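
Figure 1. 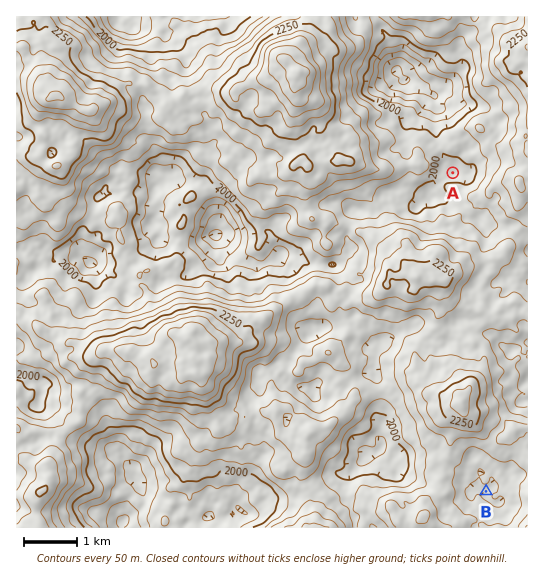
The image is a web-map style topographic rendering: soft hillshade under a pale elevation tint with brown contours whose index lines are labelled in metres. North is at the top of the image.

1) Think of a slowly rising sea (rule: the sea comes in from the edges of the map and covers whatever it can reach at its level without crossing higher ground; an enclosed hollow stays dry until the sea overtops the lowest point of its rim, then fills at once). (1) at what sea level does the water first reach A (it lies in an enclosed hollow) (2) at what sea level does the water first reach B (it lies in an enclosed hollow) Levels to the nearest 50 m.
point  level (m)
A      2050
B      2100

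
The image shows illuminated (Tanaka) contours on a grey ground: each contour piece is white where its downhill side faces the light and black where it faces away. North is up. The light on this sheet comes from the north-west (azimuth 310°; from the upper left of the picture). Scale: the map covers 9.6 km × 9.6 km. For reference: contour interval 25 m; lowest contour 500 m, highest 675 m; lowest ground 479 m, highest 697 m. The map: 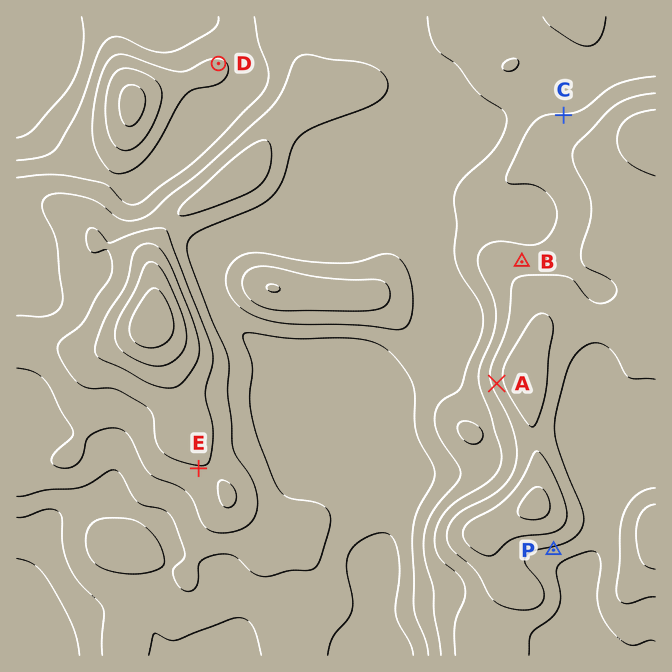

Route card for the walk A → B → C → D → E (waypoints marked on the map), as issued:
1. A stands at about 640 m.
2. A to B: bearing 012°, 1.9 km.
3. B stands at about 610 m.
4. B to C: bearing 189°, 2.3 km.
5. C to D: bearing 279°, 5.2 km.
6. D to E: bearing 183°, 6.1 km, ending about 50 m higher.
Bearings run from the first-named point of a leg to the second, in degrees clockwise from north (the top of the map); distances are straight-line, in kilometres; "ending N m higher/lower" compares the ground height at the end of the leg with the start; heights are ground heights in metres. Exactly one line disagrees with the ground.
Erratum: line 4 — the bearing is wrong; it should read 16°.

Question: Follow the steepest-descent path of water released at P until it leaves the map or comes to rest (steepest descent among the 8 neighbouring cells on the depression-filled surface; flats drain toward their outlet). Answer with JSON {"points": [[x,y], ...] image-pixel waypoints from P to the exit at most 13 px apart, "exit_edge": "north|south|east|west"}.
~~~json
{"points": [[554, 550], [562, 564], [575, 577], [579, 590], [579, 604], [579, 617], [579, 630], [579, 644], [579, 655]], "exit_edge": "south"}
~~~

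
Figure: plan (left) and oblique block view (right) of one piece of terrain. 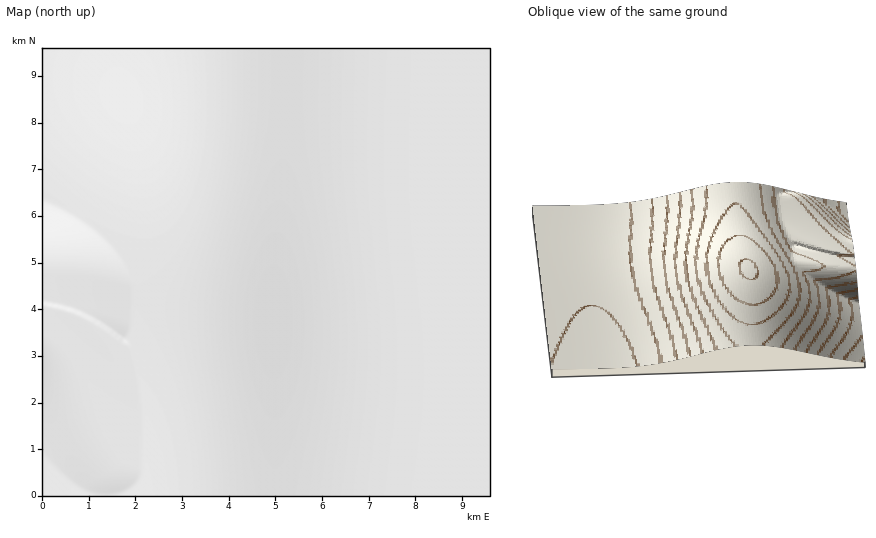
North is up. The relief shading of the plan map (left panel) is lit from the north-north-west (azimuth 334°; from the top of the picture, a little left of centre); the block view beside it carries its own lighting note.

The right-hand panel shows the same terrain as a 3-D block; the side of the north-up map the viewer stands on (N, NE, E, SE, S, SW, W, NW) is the N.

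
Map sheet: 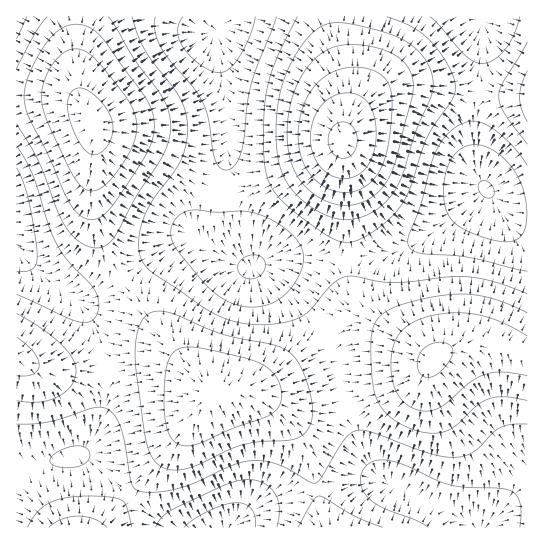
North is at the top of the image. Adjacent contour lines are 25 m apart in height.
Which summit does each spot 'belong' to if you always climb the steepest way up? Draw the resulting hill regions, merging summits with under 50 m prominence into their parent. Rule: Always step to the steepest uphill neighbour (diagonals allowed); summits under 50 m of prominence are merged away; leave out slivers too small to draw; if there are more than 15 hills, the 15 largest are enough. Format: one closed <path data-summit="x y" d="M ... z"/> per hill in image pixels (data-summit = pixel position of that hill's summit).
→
<path data-summit="214 393" d="M191 240l-10 1-14 7-50 35-31 14-11 0-13-6-24-19-22-22 0 228 21-13 17-5 27-4 16 9 49 46 25 17 59 0 27-20 32-12 73-15 25 3-15-17-15-28-12-38-9-47-8-17-15-20-20-22-28-23-34-11z"/><path data-summit="342 141" d="M527 16l-305 0-2 10-4 4 0 13 11 58 1 48-9 53 0 19 4 14 9 16 17 16 30-8 84-2 19-2 23-7 18-9 32-23 31-27 16 18 11 5 14 1z"/><path data-summit="91 123" d="M221 16l-205 1 0 232 22 23 28 21 9 4 11 0 8-2 23-12 50-35 19-8 9 1 36 20 14 6 3-1-16-15-5-8-8-22 0-19 9-53-1-48-11-58 0-13 5-8z"/><path data-summit="433 359" d="M486 189l-47 39-34 20-23 7-19 2-84 2-13 2-13 6 16 8 24 20 20 22 15 20 8 17 9 47 12 38 19 34 13 11 57 27 28 17 11 0 32-33 11-5 0-276-15-2-11-5z"/>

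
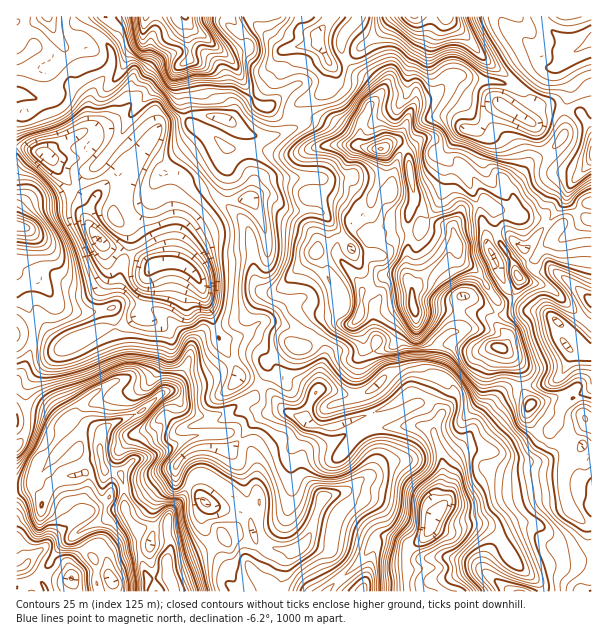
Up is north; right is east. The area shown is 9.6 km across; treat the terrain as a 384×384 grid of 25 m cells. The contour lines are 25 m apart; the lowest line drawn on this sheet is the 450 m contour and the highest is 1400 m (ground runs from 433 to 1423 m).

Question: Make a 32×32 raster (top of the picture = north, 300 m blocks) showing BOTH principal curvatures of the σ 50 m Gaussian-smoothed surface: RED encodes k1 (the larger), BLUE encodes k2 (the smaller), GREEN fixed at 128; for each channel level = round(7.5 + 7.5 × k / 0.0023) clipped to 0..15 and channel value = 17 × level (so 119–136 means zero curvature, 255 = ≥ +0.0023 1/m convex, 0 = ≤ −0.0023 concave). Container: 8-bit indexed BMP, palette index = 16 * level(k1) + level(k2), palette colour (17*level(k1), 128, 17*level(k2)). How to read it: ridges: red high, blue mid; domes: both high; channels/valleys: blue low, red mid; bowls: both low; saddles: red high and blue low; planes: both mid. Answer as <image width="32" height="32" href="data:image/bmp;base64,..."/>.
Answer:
<image width="32" height="32" href="data:image/bmp;base64,Qk02CAAAAAAAADYEAAAoAAAAIAAAACAAAAABAAgAAAAAAAAEAAATCwAAEwsAAAABAAAAAAAAAIAAABGAAAAigAAAM4AAAESAAABVgAAAZoAAAHeAAACIgAAAmYAAAKqAAAC7gAAAzIAAAN2AAADugAAA/4AAAACAEQARgBEAIoARADOAEQBEgBEAVYARAGaAEQB3gBEAiIARAJmAEQCqgBEAu4ARAMyAEQDdgBEA7oARAP+AEQAAgCIAEYAiACKAIgAzgCIARIAiAFWAIgBmgCIAd4AiAIiAIgCZgCIAqoAiALuAIgDMgCIA3YAiAO6AIgD/gCIAAIAzABGAMwAigDMAM4AzAESAMwBVgDMAZoAzAHeAMwCIgDMAmYAzAKqAMwC7gDMAzIAzAN2AMwDugDMA/4AzAACARAARgEQAIoBEADOARABEgEQAVYBEAGaARAB3gEQAiIBEAJmARACqgEQAu4BEAMyARADdgEQA7oBEAP+ARAAAgFUAEYBVACKAVQAzgFUARIBVAFWAVQBmgFUAd4BVAIiAVQCZgFUAqoBVALuAVQDMgFUA3YBVAO6AVQD/gFUAAIBmABGAZgAigGYAM4BmAESAZgBVgGYAZoBmAHeAZgCIgGYAmYBmAKqAZgC7gGYAzIBmAN2AZgDugGYA/4BmAACAdwARgHcAIoB3ADOAdwBEgHcAVYB3AGaAdwB3gHcAiIB3AJmAdwCqgHcAu4B3AMyAdwDdgHcA7oB3AP+AdwAAgIgAEYCIACKAiAAzgIgARICIAFWAiABmgIgAd4CIAIiAiACZgIgAqoCIALuAiADMgIgA3YCIAO6AiAD/gIgAAICZABGAmQAigJkAM4CZAESAmQBVgJkAZoCZAHeAmQCIgJkAmYCZAKqAmQC7gJkAzICZAN2AmQDugJkA/4CZAACAqgARgKoAIoCqADOAqgBEgKoAVYCqAGaAqgB3gKoAiICqAJmAqgCqgKoAu4CqAMyAqgDdgKoA7oCqAP+AqgAAgLsAEYC7ACKAuwAzgLsARIC7AFWAuwBmgLsAd4C7AIiAuwCZgLsAqoC7ALuAuwDMgLsA3YC7AO6AuwD/gLsAAIDMABGAzAAigMwAM4DMAESAzABVgMwAZoDMAHeAzACIgMwAmYDMAKqAzAC7gMwAzIDMAN2AzADugMwA/4DMAACA3QARgN0AIoDdADOA3QBEgN0AVYDdAGaA3QB3gN0AiIDdAJmA3QCqgN0Au4DdAMyA3QDdgN0A7oDdAP+A3QAAgO4AEYDuACKA7gAzgO4ARIDuAFWA7gBmgO4Ad4DuAIiA7gCZgO4AqoDuALuA7gDMgO4A3YDuAO6A7gD/gO4AAID/ABGA/wAigP8AM4D/AESA/wBVgP8AZoD/AHeA/wCIgP8AmYD/AKqA/wC7gP8AzID/AN2A/wDugP8A/4D/AMXGdGH3UJT097eFc5eEpaWGkJT5hoCotrSn9taRk6emcdaTgvWB1cP4loOFhIWnt4ankOSVcLWUteq2YXO3dpakcPXTgWL2cfaVk7eltsfnx7eng9dgsceVt7WDp6iGlpP1wvbUlPfC94OSyKa0dHT3haZltaWQgpSTlIamg5XHg/mFdJPm5pH5knKElteEc+aEpqe4uHFxlaWXl5am2abG1qWFxbDFhZDxc7e12YVz1/jWl6ilYnNypqeHh4bXhueXl6bW9bSSYNbox4PHhZXDc7XYp7WoopPZlpaYhseGtNemhPaA+PfCkKOChbaGlqZjYsi4yNqglbZ0dJSEt6aA5qeU55JwpJPV1MWkqJe2t7ajoqaWpYGmhYV1xramg5C1yKbH9vSQo5KjpaaFpYGQkYGjtJOEgeiDh6X3hJTZk7an5pNzovay14Kj1qeBxrD41taRo7aDgtSVpfrVksaUpJeW9/e1kPnGloNxxKa3YXG0otWDhKZw55WSwXDD18eCY3V1t/nWkvWEpoK4laWElcnIcYJyYaXIt8fnt5GmtoVjc4SUlIRh+JRzlqem2seCk9X11cXk5On5+JaGc4OWtYWDc5SVdIPU5ZSVhKaUg7X3k4Oj+YBycrP4lXSCtaaWucfW6IO114KzxqaElKemxcL0pNb6tLS21KOCYNTlh5enlXPHxZWVllC2lsjIhmXHgeZy1+WCUGH20IXk94CXl6a2hKSTY5eEYMaWtbTHhqTVpNT5xsbF87H09LJwpoSV15aDpbVicnOEt5a0Y8bItbOzYdZ1x9jGcPWxsseXp/fYhmCjt5eGhZaGt7R0l8i1kceWxHSG+JTQsJHHprf4x3SBotmWl4aGh3bXkaant4DohpbXgsb4gbW1yLLYg6W2lJSkt5WplpaGtpOClaWUpLe2k9bXYtbC2LantqH2uMmhpXSmhLiHhoW3loSVt5Z0paaDw+WEpaOTx4V1gKXFg4K32JWDqJWEl7mWdYWlg2OSgrLytHWmtta2tnWFoIBQlJalxoWDtpeXqLe2tej45fj2+vCjk8a2goW41aemtZWScnW2lnOEyMemg4OCgZSUtaLG5cPnYHCWt3OD6bXJ19mEhITHc5HTgXGDyMeVpaak9oLjkoKUtpWCg5XFg4WGp7XGpYSh1JWmlKPVx5WDY3L415HmpoemUpWUhKWGl5iGl5T3gIP3laSk93N1uLeklaT4o8a1uOf0sqa5p3WGh6eHmKHBkuT41MTlpISWp4DDhbelhKbakYC3p5e4p4Z1t5eUguXktsT15bTGg5NytraCpaeEg7SAt7eXh5e2pbalhKOzxeSm6MRgtJOmhJWS58ajhZOEgKbIp5XHlpY="/>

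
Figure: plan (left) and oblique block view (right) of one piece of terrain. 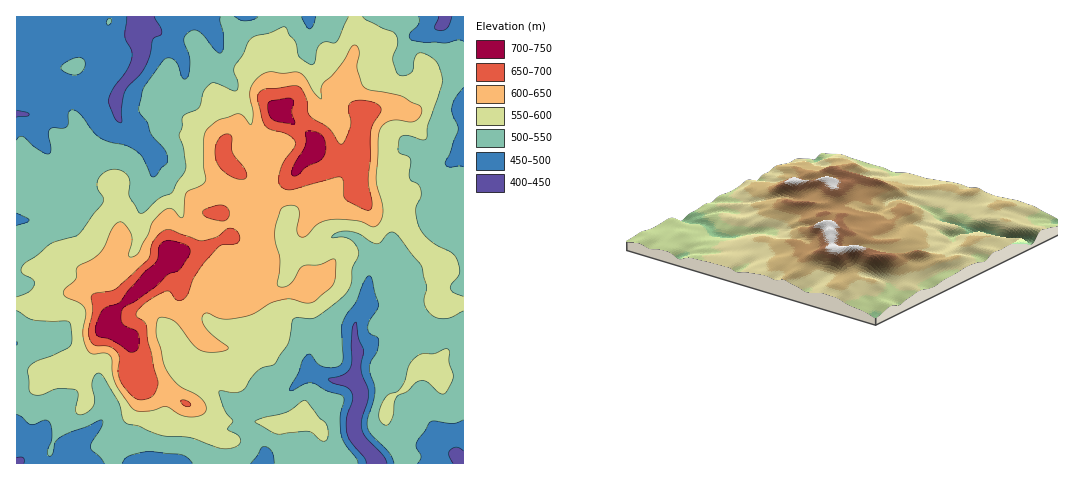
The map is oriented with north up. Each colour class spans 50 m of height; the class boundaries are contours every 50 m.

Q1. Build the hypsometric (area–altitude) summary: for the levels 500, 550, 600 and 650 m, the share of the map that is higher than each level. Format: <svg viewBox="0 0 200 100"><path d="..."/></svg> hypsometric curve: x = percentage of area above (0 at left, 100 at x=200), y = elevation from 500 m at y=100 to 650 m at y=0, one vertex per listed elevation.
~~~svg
<svg viewBox="0 0 200 100"><path d="M167 100l-66-33-50-34-33-33"/></svg>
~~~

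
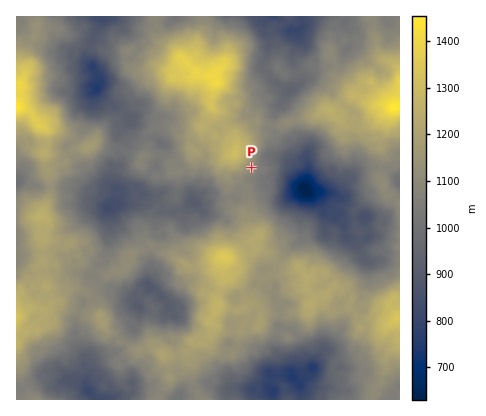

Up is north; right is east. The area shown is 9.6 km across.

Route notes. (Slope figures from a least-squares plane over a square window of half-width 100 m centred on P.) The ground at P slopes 16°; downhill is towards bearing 107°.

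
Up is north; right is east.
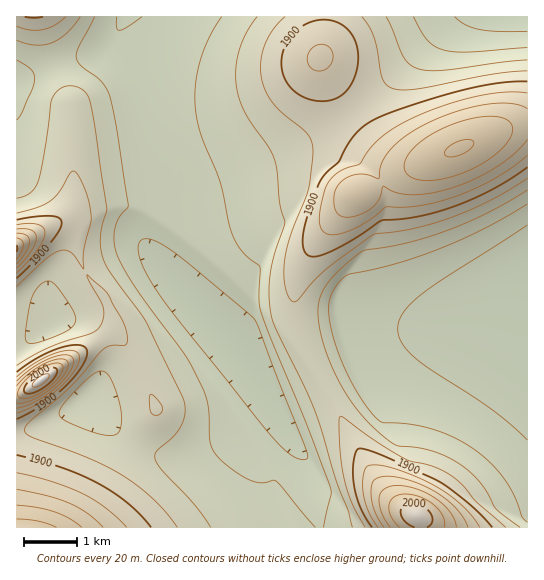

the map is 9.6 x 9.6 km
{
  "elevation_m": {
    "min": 1805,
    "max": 2030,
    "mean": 1865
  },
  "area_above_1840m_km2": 60.6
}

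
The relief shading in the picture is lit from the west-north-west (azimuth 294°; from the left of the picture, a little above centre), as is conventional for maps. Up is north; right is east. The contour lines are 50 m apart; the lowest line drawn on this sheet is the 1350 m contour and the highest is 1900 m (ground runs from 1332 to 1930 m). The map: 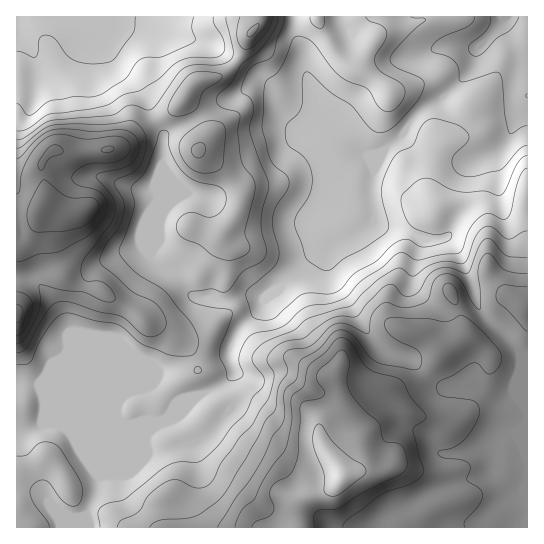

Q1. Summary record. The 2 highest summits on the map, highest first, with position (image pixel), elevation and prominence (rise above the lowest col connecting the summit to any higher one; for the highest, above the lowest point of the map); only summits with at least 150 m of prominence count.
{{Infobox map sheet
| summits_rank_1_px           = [341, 475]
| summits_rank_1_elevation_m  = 1930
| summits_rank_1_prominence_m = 598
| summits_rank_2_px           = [45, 205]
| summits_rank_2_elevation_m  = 1837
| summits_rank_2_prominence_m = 267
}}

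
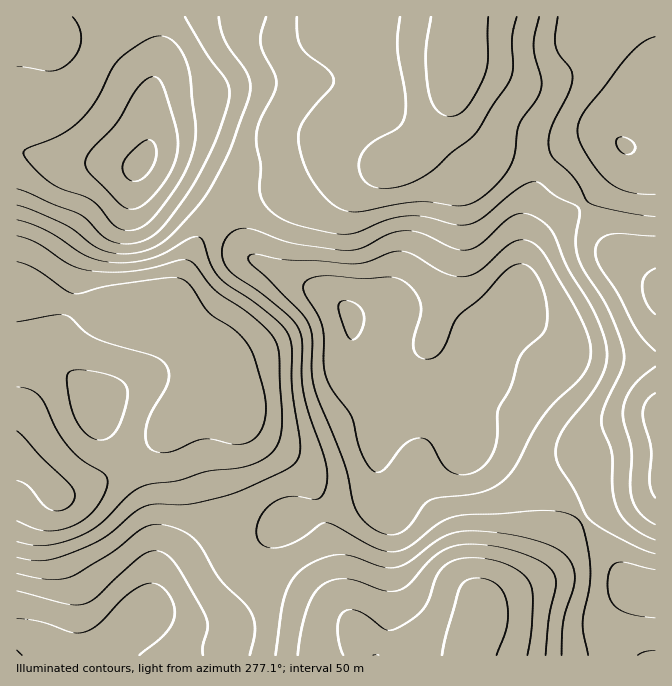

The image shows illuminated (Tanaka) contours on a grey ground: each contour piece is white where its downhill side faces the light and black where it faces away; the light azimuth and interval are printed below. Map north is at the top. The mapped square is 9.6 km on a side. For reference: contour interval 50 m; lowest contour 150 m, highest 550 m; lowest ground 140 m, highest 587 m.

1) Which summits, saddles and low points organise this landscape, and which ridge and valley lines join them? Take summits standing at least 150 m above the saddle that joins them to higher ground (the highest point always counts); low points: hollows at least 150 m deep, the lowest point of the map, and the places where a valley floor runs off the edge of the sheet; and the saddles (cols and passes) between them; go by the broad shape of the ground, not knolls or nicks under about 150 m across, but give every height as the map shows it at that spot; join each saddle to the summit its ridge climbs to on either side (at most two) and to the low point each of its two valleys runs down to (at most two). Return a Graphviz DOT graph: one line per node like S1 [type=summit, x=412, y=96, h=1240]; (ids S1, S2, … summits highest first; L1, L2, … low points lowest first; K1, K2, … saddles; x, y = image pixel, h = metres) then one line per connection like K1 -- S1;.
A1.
graph terrain {
  S1 [type=summit, x=457, y=58, h=587];
  S2 [type=summit, x=475, y=624, h=576];
  S3 [type=summit, x=55, y=493, h=562];
  L1 [type=low, x=140, y=163, h=140];
  L2 [type=low, x=350, y=315, h=194];
  K1 [type=saddle, x=584, y=203, h=401];
  K2 [type=saddle, x=219, y=213, h=380];
  K3 [type=saddle, x=235, y=557, h=362];
  K4 [type=saddle, x=582, y=518, h=349];
  K1 -- S1;
  K1 -- L1;
  K1 -- L2;
  K2 -- S1;
  K2 -- S3;
  K2 -- L1;
  K2 -- L2;
  K3 -- S2;
  K3 -- S3;
  K3 -- L2;
  K4 -- S1;
  K4 -- S2;
  K4 -- L2;
}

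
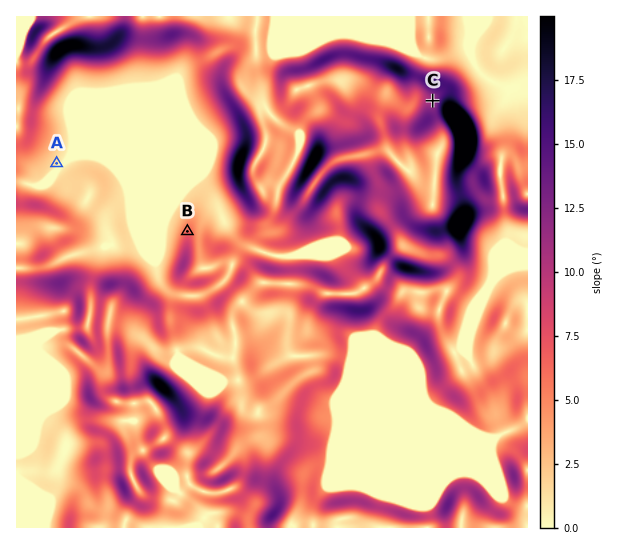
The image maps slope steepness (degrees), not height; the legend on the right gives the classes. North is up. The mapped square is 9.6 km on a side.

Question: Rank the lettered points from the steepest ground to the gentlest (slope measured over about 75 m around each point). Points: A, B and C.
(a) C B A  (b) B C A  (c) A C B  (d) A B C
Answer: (a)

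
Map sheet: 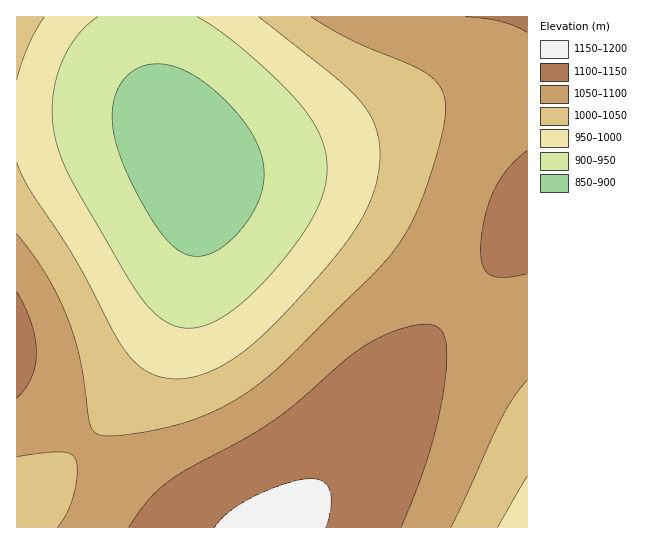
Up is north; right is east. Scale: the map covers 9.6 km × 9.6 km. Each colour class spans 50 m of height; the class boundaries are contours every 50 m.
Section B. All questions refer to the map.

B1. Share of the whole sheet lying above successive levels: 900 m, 92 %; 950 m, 77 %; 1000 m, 63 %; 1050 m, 45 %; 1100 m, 16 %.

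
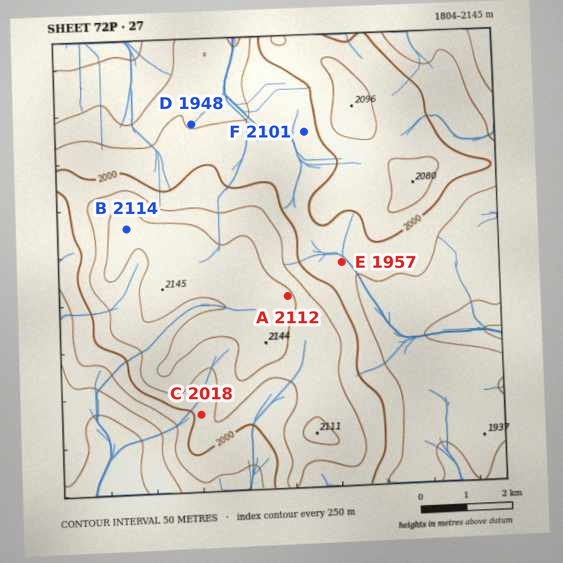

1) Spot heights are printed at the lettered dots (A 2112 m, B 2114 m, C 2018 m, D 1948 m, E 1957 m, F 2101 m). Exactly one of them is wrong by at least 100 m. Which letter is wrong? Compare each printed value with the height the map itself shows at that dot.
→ F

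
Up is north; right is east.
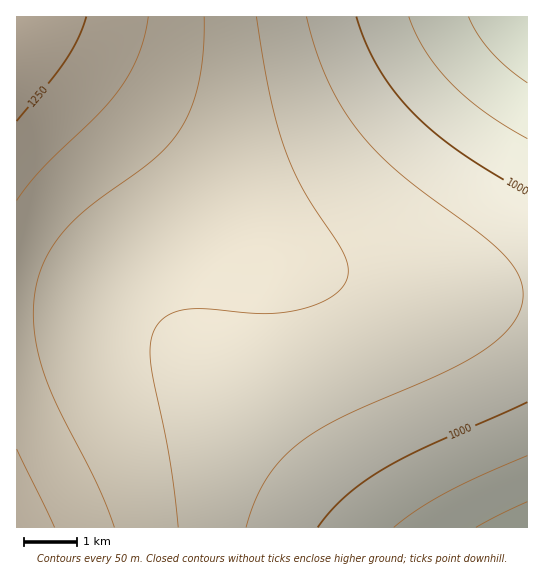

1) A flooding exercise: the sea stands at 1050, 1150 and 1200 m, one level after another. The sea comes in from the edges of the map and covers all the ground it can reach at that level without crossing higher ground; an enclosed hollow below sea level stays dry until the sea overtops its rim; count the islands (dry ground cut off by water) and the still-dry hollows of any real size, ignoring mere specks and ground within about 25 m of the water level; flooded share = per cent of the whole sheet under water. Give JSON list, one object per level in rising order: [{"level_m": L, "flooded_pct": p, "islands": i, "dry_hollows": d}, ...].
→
[{"level_m": 1050, "flooded_pct": 28, "islands": 0, "dry_hollows": 0}, {"level_m": 1150, "flooded_pct": 83, "islands": 0, "dry_hollows": 0}, {"level_m": 1200, "flooded_pct": 94, "islands": 0, "dry_hollows": 0}]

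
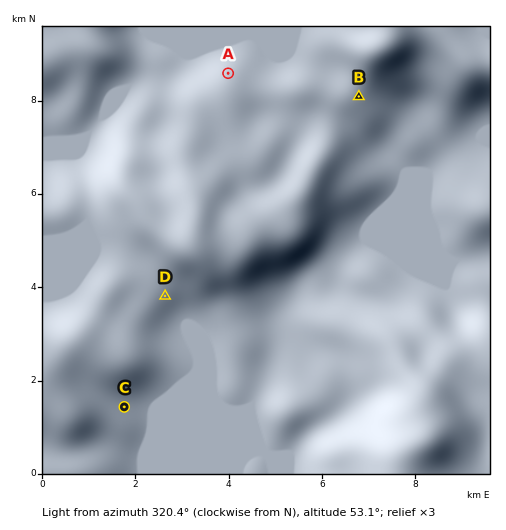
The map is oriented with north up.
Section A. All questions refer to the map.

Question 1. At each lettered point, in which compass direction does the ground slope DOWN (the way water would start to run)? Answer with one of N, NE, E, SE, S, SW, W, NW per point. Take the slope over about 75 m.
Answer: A N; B S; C E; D SE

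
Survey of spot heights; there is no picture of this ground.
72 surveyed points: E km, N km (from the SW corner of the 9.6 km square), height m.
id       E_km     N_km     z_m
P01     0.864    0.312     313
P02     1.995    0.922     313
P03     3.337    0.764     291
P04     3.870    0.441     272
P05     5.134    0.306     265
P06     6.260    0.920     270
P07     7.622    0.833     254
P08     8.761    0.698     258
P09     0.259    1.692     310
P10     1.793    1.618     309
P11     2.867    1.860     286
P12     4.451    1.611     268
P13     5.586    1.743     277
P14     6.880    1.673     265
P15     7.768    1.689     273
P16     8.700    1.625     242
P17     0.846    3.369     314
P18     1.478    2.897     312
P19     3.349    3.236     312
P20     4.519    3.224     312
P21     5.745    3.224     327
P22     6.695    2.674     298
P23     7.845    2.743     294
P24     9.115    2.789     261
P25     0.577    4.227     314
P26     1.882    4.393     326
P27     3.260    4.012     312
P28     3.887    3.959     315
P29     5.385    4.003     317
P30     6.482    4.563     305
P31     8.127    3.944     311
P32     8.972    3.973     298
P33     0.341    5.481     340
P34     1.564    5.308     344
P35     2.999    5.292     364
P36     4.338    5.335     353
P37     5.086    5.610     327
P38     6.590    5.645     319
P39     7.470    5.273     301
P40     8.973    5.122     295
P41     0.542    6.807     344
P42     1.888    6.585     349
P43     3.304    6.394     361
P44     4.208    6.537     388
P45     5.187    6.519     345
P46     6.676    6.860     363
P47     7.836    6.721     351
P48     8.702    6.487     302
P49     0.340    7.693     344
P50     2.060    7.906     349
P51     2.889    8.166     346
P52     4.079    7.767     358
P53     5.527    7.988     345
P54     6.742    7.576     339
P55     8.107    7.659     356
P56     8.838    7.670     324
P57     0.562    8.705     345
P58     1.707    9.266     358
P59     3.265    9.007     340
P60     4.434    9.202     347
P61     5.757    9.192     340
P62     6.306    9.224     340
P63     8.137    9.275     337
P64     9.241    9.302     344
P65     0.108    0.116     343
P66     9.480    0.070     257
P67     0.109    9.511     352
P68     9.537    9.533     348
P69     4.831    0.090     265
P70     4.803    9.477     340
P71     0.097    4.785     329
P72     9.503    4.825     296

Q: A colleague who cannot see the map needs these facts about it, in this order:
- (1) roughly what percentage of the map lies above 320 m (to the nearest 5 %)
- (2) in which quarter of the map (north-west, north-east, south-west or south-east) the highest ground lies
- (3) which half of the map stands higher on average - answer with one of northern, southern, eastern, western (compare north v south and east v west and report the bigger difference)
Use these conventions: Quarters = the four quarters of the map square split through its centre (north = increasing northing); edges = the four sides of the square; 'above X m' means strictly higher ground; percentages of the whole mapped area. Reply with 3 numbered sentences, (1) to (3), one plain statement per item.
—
(1) About 50 % of the map lies above 320 m.
(2) The highest point lies in the north-west quarter of the map.
(3) The northern half stands higher on average than the southern half.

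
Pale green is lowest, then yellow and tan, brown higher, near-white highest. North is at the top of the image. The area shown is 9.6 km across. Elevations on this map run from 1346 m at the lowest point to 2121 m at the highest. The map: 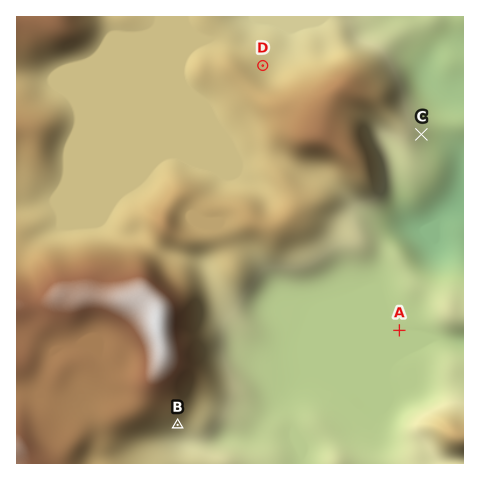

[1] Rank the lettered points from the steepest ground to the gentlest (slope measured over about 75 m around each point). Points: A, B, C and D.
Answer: B C D A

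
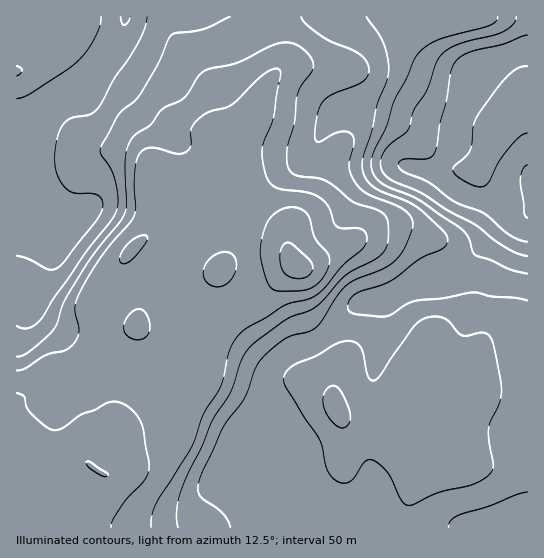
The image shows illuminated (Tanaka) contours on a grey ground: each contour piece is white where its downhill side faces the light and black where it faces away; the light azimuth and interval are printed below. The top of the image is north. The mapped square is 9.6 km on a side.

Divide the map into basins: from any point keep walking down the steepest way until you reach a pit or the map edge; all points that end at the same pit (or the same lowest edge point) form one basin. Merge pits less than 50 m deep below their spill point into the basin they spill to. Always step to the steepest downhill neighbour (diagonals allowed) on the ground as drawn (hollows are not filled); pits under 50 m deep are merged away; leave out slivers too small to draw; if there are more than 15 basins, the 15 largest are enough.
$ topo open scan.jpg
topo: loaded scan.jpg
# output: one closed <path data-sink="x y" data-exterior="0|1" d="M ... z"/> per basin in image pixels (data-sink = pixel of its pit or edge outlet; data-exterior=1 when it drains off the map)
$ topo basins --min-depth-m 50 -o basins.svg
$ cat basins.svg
<path data-sink="527 181" data-exterior="1" d="M527 16l-246 1 3 44-21 32-8 22-8 14-8 38-6 15 0 13-2 7-10 9-11 4-39 0-5-4-1 8-4 7-22 15-11 12-5 9 1 17 13 26 0 21-22 9-15 12-12 16-7 14-2 12-5-2-33-2-25 18 1 125 387-1 0-12 5-18 23-38 11-11 13 1-12-11 0-8 27-23 12-16 45 0z"/><path data-sink="125 17" data-exterior="1" d="M281 16l-265 1 1 386 24-18 33 2 5 2 2-12 7-14 12-16 15-12 22-9 0-21-13-26-1-17 5-9 11-12 22-15 4-7 1-8 5 4 39 0 11-4 10-9 2-7 0-13 6-15 8-38 8-14 8-22 21-32z"/><path data-sink="501 526" data-exterior="0" d="M511 391l-28 0-6 10-33 29-1 4 4 8 12 8-16-2-8 7-26 42-5 18 1 13 123-1 0-134z"/>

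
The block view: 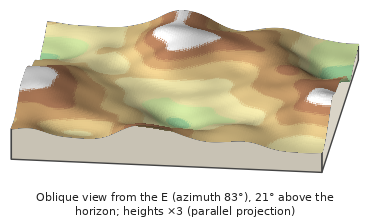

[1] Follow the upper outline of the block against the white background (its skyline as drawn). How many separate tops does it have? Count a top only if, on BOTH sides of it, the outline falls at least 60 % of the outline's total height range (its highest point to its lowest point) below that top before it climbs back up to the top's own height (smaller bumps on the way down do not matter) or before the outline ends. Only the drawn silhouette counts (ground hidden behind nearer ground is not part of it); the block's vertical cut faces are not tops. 0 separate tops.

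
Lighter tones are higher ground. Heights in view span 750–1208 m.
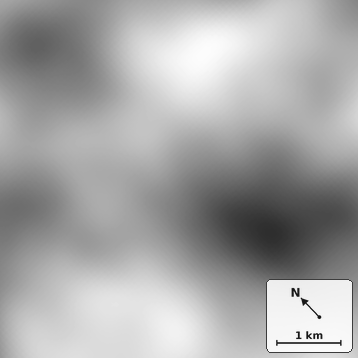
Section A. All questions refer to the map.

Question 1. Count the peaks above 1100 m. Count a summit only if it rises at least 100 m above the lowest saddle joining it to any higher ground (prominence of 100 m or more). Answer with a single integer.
2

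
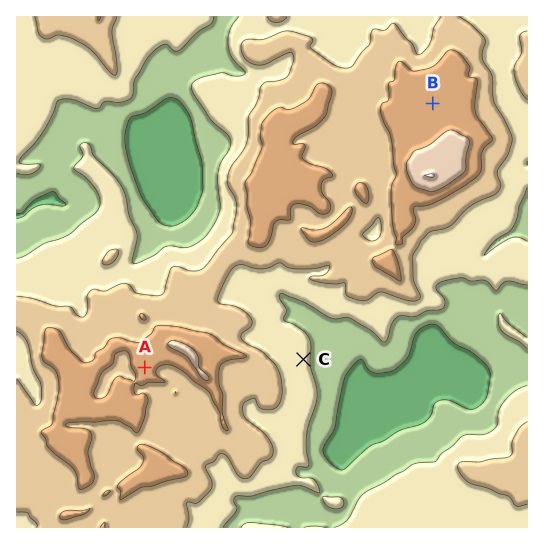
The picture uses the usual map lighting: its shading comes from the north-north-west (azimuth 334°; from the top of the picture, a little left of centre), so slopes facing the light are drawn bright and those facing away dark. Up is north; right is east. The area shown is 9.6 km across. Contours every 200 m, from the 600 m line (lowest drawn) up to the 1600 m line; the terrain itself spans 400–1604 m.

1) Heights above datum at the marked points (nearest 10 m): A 1310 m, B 1290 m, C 850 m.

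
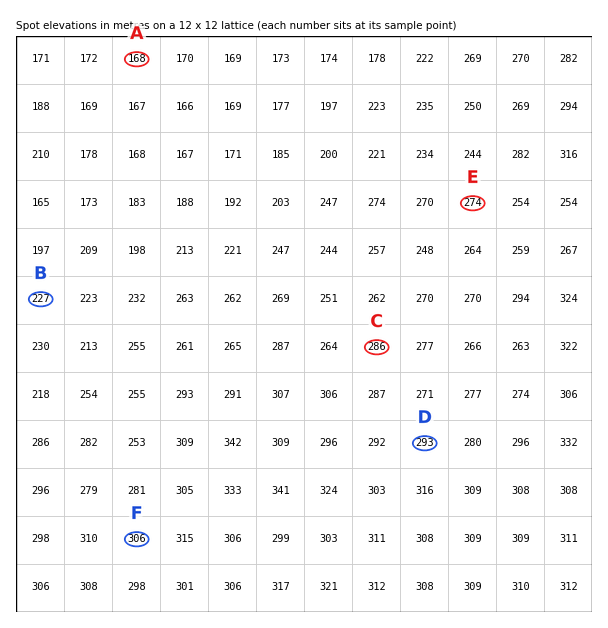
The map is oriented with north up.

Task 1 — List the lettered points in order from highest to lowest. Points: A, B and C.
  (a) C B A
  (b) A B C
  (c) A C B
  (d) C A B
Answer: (a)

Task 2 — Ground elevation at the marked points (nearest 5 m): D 295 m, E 275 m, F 305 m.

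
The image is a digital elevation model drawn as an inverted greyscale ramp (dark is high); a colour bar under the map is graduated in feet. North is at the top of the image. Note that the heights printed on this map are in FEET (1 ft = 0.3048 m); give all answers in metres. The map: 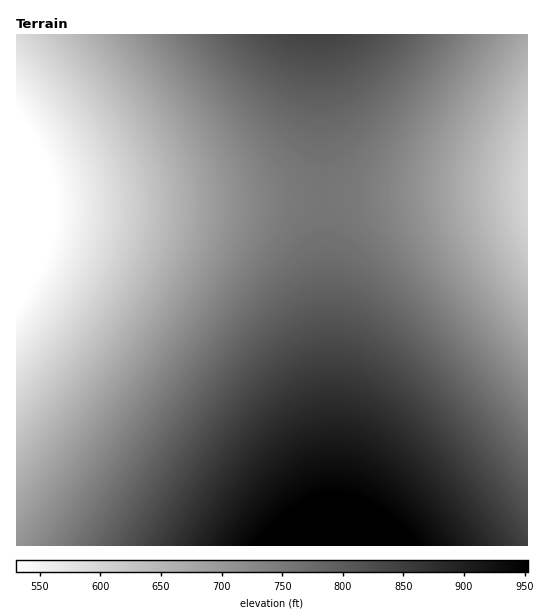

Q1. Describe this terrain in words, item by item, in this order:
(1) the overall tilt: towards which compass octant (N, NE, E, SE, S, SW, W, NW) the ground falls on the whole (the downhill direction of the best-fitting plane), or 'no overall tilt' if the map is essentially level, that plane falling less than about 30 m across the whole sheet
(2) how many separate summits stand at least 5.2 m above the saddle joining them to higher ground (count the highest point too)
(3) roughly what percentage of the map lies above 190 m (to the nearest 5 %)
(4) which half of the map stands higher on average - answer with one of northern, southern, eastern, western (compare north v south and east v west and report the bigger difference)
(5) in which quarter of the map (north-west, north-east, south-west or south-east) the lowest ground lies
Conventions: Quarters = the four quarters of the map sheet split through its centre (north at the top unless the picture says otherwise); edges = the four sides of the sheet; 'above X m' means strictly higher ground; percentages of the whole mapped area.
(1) The general tilt is down to the north-west (the land rises towards the south-east).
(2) Counting only tops that stand 5.2 m proud, the map has 2 summits.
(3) Roughly 85 % of the ground is higher than 190 m.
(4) Taken as a whole, the southern half is higher than the northern.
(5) The lowest ground is in the north-west quarter.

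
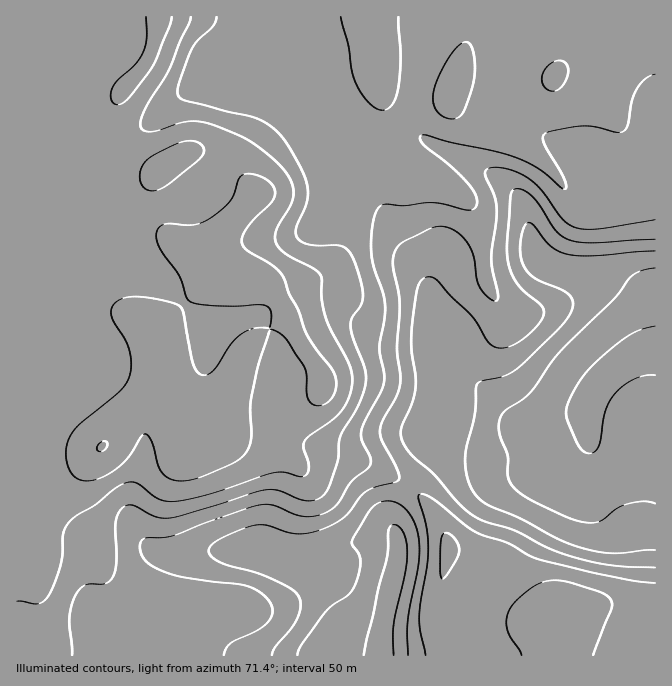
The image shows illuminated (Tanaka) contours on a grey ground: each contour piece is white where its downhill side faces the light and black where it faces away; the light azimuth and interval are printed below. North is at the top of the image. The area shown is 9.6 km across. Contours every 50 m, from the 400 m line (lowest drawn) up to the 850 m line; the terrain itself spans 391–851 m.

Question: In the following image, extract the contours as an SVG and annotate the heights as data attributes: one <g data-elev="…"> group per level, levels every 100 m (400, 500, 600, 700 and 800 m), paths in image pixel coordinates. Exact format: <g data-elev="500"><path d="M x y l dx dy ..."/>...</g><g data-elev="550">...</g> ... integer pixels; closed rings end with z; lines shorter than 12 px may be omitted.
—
<g data-elev="400"><path d="M655 375l-10 0-10 4-10 5-8 7-7 9-4 10-5 30-4 8-3 4-4 1-8-3-7-11-7-17-2-9 2-11 9-16 15-20 28-24 17-11 18-5"/></g><g data-elev="500"><path d="M364 655l14-67 9-31 1-27 2-4 4-1 4 1 6 7 2 9 1 12-2 19-11 51 0 31"/><path d="M655 550l-35 3-15 0-26-6-22-9-35-19-30-12-11-7-6-7-6-10-3-11-1-12 2-13 8-32 1-27 1-5 5-2 23-5 13-8 43-41 7-10 4-9 0-8-4-7-33-15-7-5-4-6-3-10-1-10 2-13 3-9 3-3 4 2 18 22 9 5 10 4 25 1 61-5"/></g><g data-elev="600"><path d="M272 655l3-8 15-17 7-12 4-11-3-11-7-8-23-11-49-15-9-7-1-7 4-4 8-6 21-9 13-4 12 0 20 7 10 2 11-1 14-4 13-6 10-6 15-20 7-6 32-11 0-3-2-7-15-28-2-10 3-12 14-25 3-13-3-34 3-46-7-39 1-10 4-7 7-5 29-14 10 0 10 3 10 8 7 10 3 12 3 20 3 8 10 11 7 2 1-8-7-35 5-38 1-13-3-12-9-22 2-4 5-1 10 0 10 2 18 10 13 12 19 26 7 6 6 3 10 2 14 0 56-9"/><path d="M655 583l-21-2-35-7-64-16-27-15-33-11-41-33-9-4-5-1-2 1 0 3 8 26 2 20-1 20-8 53 1 14 6 24"/></g><g data-elev="700"><path d="M72 655l-3-35 4-18 4-9 7-7 6-2 15 0 5-3 3-4 3-17 0-38 2-8 4-6 5-3 5 0 22 11 13 2 15-3 83-25 13 0 27 11 7 0 6-2 7-6 4-6 9-27 2-23 18-30 7-20 1-10-1-9-12-30-2-11 1-9 8-11 3-9-1-11-4-17-7-15-7-8-7-2-29-1-6-2-5-5-1-9 10-25 2-15-5-16-15-27-12-15-16-10-10-4-65-15-4-3-3-3 1-12 12-33 7-10 14-13 5-10"/><path d="M448 118l8 0 6-4 11-29 2-13-1-15-2-10-5-5-7 2-10 12-10 17-6 17-1 10 2 8 5 7z"/><path d="M548 90l6 1 3-1 8-8 3-12-1-5-3-4-5-1-5 2-5 3-5 7-2 10 2 5z"/><path d="M341 17l7 29 4 26 4 11 12 19 7 6 7 2 5-1 5-4 3-7 3-10 3-30-3-41"/></g><g data-elev="800"><path d="M81 480l7 1 9-2 18-9 12-12 13-20 5-4 4 2 3 6 8 28 6 7 8 3 10 1 13-3 32-13 11-7 7-7 4-9 0-44 7-34 12-35 8 3 7 6 19 29 3 8 0 20 3 7 5 3 7 0 6-3 5-5 3-12-2-12-27-38-9-24-9-18-6-16-9-10-25-16-7-8 0-6 5-9 8-10 15-14 4-7 1-5-1-5-9-8-13-5-10 1-3 4-8 21-17 16-10 6-9 3-31-1-6 4-2 9 5 13 19 27 9 23 6 4 17 2 53-1 5 3 1 4-1 15-2 1-16 1-12 6-10 10-16 25-5 4-5 1-5-2-5-8-10-52-4-7-13-5-27-4-13 0-11 5-4 6-1 7 17 32 3 13 0 12-3 8-6 8-42 36-11 14-3 14 2 13 5 10z"/><path d="M148 190l7 1 9-4 32-25 7-9 1-5-2-3-8-4-12 1-19 8-14 9-7 8-2 10 2 8z"/><path d="M146 17l1 20-2 11-9 15-18 16-5 8-2 10 1 5 3 2 5 0 7-4 23-30 7-12 13-33 2-8"/></g>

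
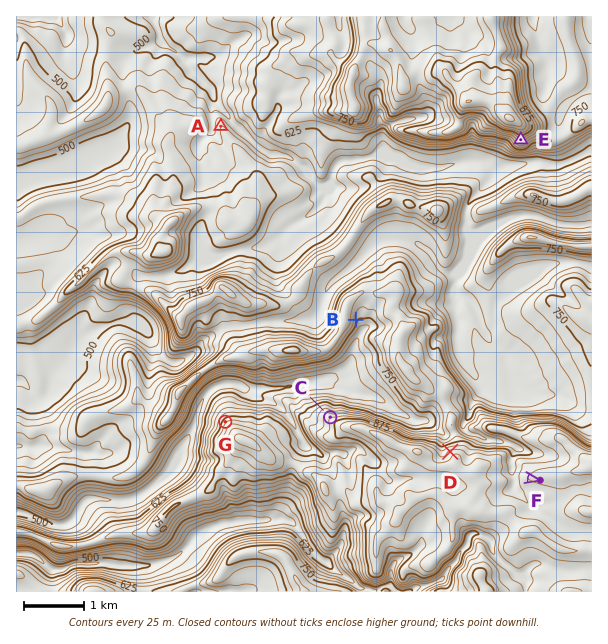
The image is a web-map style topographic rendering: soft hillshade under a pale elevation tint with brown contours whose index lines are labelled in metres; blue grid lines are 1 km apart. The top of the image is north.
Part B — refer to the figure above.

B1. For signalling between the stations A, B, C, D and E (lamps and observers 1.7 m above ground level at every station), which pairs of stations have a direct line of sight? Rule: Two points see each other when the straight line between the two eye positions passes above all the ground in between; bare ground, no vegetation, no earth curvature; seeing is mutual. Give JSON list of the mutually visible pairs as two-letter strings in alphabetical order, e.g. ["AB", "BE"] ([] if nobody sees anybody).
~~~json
["BC", "BD", "CE", "DE"]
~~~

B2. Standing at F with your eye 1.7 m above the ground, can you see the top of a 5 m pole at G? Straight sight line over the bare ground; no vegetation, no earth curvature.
no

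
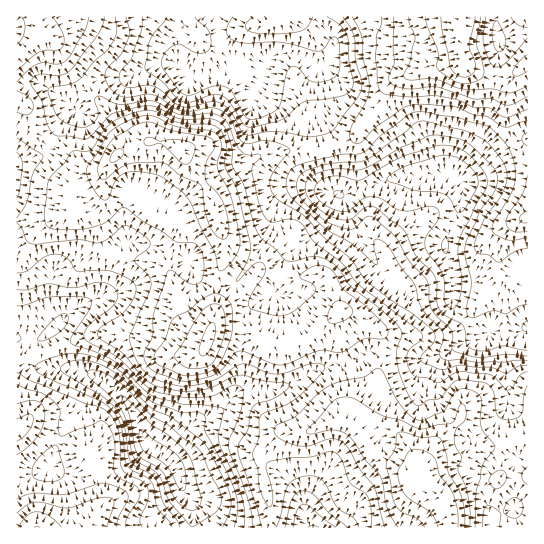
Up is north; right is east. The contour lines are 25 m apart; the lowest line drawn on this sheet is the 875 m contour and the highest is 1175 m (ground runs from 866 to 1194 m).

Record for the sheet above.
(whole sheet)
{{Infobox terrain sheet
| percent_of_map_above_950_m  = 86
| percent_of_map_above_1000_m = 70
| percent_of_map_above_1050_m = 51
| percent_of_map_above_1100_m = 25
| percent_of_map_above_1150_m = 5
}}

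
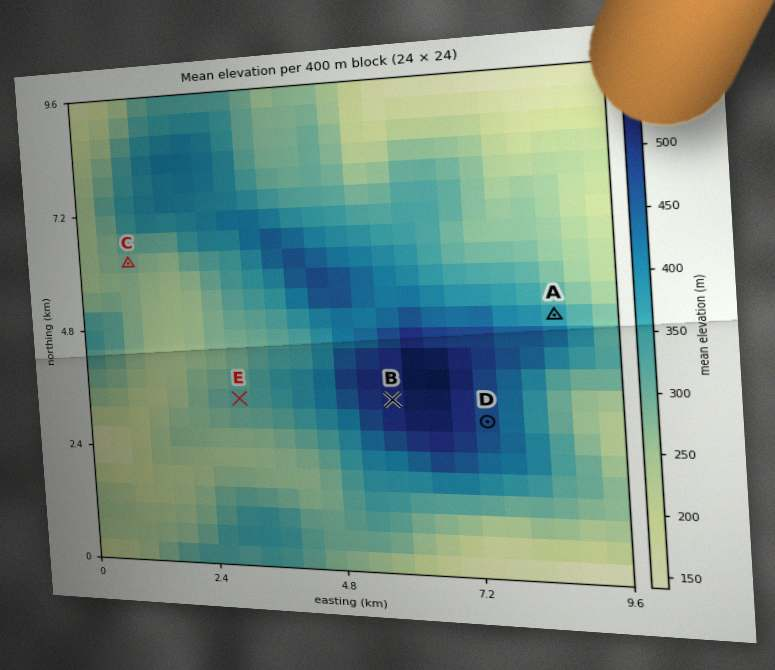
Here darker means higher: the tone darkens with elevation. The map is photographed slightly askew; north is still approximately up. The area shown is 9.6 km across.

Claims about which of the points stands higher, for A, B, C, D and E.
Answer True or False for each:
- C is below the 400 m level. True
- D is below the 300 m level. False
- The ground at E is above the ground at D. False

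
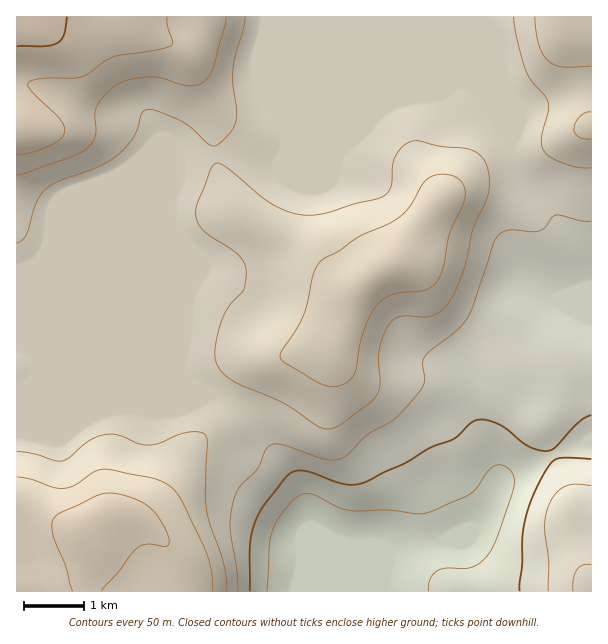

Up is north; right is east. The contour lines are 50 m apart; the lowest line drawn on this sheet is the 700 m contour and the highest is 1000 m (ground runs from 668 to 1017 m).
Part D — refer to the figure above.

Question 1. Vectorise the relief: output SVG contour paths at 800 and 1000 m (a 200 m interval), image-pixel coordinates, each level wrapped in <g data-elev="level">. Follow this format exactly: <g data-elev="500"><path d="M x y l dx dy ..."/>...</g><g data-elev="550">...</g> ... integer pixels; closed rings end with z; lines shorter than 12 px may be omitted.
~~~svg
<g data-elev="800"><path d="M238 591l-1-21-7-40 2-24 6-17 19-19 11-23 5-3 8 0 48 16 9-1 7-3 22-21 29-18 25-27 4-10-2-15 1-6 6-8 28-22 10-12 5-12 20-60 5-10 6-4 6-1 23 2 7-1 6-4 6-10 5-2 24 6 10 0"/><path d="M591 486l-16-2-10 2-8 6-8 12-3 11-1 12 4 34-1 30"/></g><g data-elev="1000"><path d="M17 46l28 0 12-3 7-8 3-18"/></g>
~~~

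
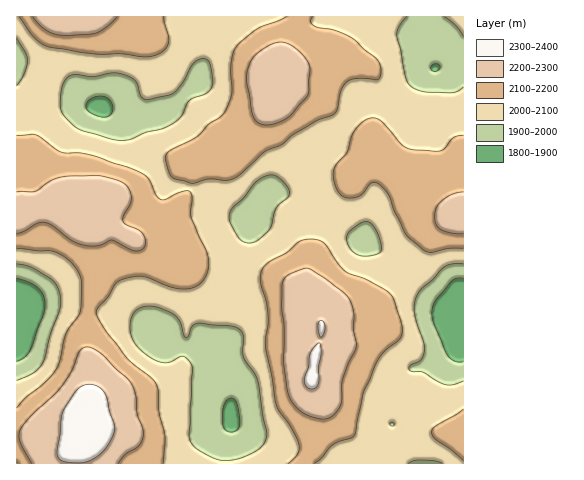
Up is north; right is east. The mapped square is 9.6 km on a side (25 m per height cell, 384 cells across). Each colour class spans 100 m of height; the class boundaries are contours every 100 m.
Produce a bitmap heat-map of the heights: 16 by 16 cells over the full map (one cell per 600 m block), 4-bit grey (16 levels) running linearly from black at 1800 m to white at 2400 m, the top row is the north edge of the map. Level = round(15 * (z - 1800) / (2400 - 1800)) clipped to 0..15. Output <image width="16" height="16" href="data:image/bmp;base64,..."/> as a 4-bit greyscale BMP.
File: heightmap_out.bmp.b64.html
<image width="16" height="16" href="data:image/bmp;base64,Qk32AAAAAAAAAHYAAAAoAAAAEAAAABAAAAABAAQAAAAAAIAAAAATCwAAEwsAABAAAAAAAAAAAAAAABEREQAiIiIAMzMzAERERABVVVUAZmZmAHd3dwCIiIgAmZmZAKqqqgC7u7sAzMzMAN3d3QDu7u4A////ALzbl1RXh3ZnrOynQ0eZdXh63JZTScp2Zki6dVRqy4ZTJpdEVWrMmFIVh1VmasuYQTWIeIZ6uYdTeJmZhmeXVnequqh1VnZXmqu7mHZFZ3iamZl4iHZ4iIiHZWeJmHeId2UzRWiqh3d3ZURVV7yodkRWd3dXq6mGM4qql2Z4iHVF"/>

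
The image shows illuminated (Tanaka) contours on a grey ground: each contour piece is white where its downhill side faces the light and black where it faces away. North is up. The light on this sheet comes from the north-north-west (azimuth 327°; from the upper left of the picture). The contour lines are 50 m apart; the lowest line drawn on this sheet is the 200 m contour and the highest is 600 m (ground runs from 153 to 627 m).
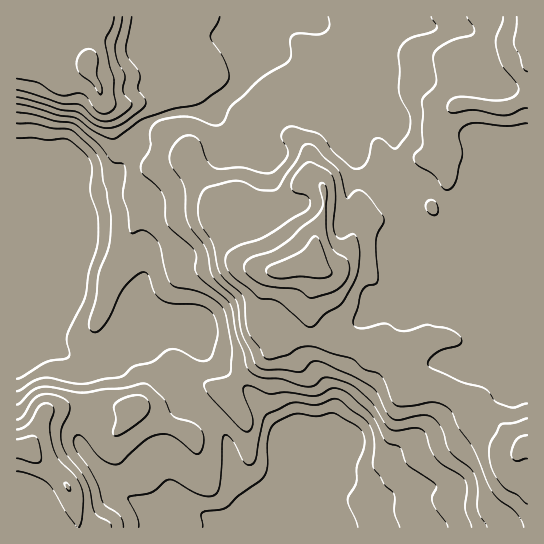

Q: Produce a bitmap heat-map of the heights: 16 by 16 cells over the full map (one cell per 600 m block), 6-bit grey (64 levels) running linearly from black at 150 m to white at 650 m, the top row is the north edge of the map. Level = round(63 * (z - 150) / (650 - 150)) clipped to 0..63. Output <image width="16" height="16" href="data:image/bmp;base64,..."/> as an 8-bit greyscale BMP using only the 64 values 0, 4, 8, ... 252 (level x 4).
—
<image width="16" height="16" href="data:image/bmp;base64,Qk02BQAAAAAAADYEAAAoAAAAEAAAABAAAAABAAgAAAAAAAABAAATCwAAEwsAAAABAAAAAAAAAAAAAAEBAQACAgIAAwMDAAQEBAAFBQUABgYGAAcHBwAICAgACQkJAAoKCgALCwsADAwMAA0NDQAODg4ADw8PABAQEAAREREAEhISABMTEwAUFBQAFRUVABYWFgAXFxcAGBgYABkZGQAaGhoAGxsbABwcHAAdHR0AHh4eAB8fHwAgICAAISEhACIiIgAjIyMAJCQkACUlJQAmJiYAJycnACgoKAApKSkAKioqACsrKwAsLCwALS0tAC4uLgAvLy8AMDAwADExMQAyMjIAMzMzADQ0NAA1NTUANjY2ADc3NwA4ODgAOTk5ADo6OgA7OzsAPDw8AD09PQA+Pj4APz8/AEBAQABBQUEAQkJCAENDQwBEREQARUVFAEZGRgBHR0cASEhIAElJSQBKSkoAS0tLAExMTABNTU0ATk5OAE9PTwBQUFAAUVFRAFJSUgBTU1MAVFRUAFVVVQBWVlYAV1dXAFhYWABZWVkAWlpaAFtbWwBcXFwAXV1dAF5eXgBfX18AYGBgAGFhYQBiYmIAY2NjAGRkZABlZWUAZmZmAGdnZwBoaGgAaWlpAGpqagBra2sAbGxsAG1tbQBubm4Ab29vAHBwcABxcXEAcnJyAHNzcwB0dHQAdXV1AHZ2dgB3d3cAeHh4AHl5eQB6enoAe3t7AHx8fAB9fX0Afn5+AH9/fwCAgIAAgYGBAIKCggCDg4MAhISEAIWFhQCGhoYAh4eHAIiIiACJiYkAioqKAIuLiwCMjIwAjY2NAI6OjgCPj48AkJCQAJGRkQCSkpIAk5OTAJSUlACVlZUAlpaWAJeXlwCYmJgAmZmZAJqamgCbm5sAnJycAJ2dnQCenp4An5+fAKCgoAChoaEAoqKiAKOjowCkpKQApaWlAKampgCnp6cAqKioAKmpqQCqqqoAq6urAKysrACtra0Arq6uAK+vrwCwsLAAsbGxALKysgCzs7MAtLS0ALW1tQC2trYAt7e3ALi4uAC5ubkAurq6ALu7uwC8vLwAvb29AL6+vgC/v78AwMDAAMHBwQDCwsIAw8PDAMTExADFxcUAxsbGAMfHxwDIyMgAycnJAMrKygDLy8sAzMzMAM3NzQDOzs4Az8/PANDQ0ADR0dEA0tLSANPT0wDU1NQA1dXVANbW1gDX19cA2NjYANnZ2QDa2toA29vbANzc3ADd3d0A3t7eAN/f3wDg4OAA4eHhAOLi4gDj4+MA5OTkAOXl5QDm5uYA5+fnAOjo6ADp6ekA6urqAOvr6wDs7OwA7e3tAO7u7gDv7+8A8PDwAPHx8QDy8vIA8/PzAPT09AD19fUA9vb2APf39wD4+PgA+fn5APr6+gD7+/sA/Pz8AP39/QD+/v4A////AGx8ZDwkIBQMBAQYKDxUfJh4iFA8NDwwHAQEGDRIWIi4mGhQVERMODAECBBAWHygxHhoXGhUREhAIBwobICQpKg4QDxIRERQWGBcaJSooJSIDBgkJDAwRIiYkJykpJSIiAwQMCQkKEygrLCckJCQiIgMDCwwPFCAvMzUsIyEiIiIDAwgREhopMjc5LyMiIiIiAgMGEhchKSotMiolIyMiIgMDCBQaIignKTAmIiMlIiIDAwsVHCEeHiMoHyIlJyIiCw8cGxocGhsfHhsdIyklJSMpLyUcGhkaHBwbGyMqKywvMDEiGxsZGRkbGxwjJygvLjAuIRoaGRkZGRodHyMoMQ="/>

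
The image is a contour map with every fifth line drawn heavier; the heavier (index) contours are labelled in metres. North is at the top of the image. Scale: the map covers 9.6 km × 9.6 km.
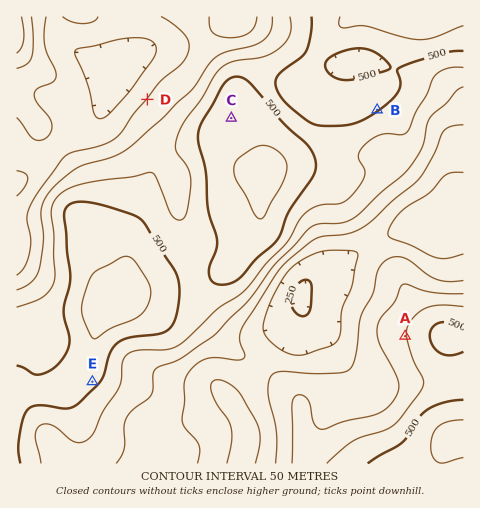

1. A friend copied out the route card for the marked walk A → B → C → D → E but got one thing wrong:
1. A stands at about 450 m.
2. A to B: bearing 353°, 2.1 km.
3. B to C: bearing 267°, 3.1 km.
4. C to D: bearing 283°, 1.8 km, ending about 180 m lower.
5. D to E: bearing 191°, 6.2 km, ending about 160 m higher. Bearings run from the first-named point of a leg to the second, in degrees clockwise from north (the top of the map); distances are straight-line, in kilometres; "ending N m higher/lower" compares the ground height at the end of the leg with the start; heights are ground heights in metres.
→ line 2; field distance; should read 4.9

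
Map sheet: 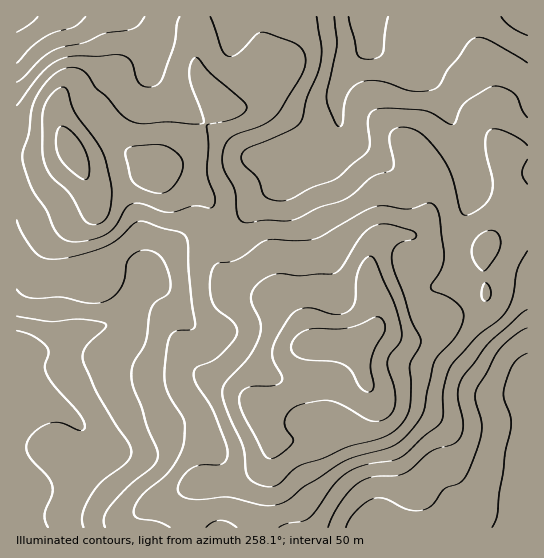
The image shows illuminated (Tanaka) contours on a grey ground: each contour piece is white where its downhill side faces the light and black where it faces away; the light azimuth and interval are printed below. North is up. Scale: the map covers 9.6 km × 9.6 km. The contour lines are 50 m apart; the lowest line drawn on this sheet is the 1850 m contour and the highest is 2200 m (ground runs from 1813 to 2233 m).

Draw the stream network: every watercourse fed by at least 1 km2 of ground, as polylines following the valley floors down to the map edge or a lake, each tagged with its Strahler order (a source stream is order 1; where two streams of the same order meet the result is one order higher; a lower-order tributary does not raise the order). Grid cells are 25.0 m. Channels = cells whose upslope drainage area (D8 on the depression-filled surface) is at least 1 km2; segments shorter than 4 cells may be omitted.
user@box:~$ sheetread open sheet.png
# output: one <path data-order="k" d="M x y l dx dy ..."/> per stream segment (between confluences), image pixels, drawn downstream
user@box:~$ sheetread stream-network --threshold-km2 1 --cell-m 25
<path data-order="1" d="M355 527l15 0"/><path data-order="1" d="M483 527l4 0"/><path data-order="2" d="M487 527l40 0"/><path data-order="1" d="M466 506l21 21"/><path data-order="1" d="M109 450l-4-3"/><path data-order="2" d="M105 447l-2 0-30-30-8-6"/><path data-order="1" d="M197 438l-26 0-8 8-2 0-2 1-54 0"/><path data-order="1" d="M81 427l-16-16"/><path data-order="1" d="M318 417l13 0 6 2 12 12 0 28 17 20 5 12 0 36"/><path data-order="2" d="M65 411l-8-5-3 0-13-7-3 0-15-8-6 0 0-4"/><path data-order="2" d="M527 395l0 8"/><path data-order="1" d="M453 375l9 8 12 6 4 0 1 1 43 0 5 5"/><path data-order="1" d="M527 351l0 44"/><path data-order="1" d="M213 337l-4 0-10-6-48-48-6 0"/><path data-order="1" d="M439 286l16-8 0-12 3-3 0-33 12-29 0-32-4-10 0-4-3-4-2-10-7-14 0-2-4-7-3-11-5-10-28-28-32-16-12-12 0-4-1-2 0-9-2-1"/><path data-order="2" d="M145 283l-10 12-9 16-11 11-2 1-8 2-2 1-5 0-1 1-6 0-1 2-4 0-1 1-7 1-5 3-15 12-7 3-25 0-1-2-7 0-1-2"/><path data-order="1" d="M334 271l-1-12-4-6-8-8-3-10-1-1 0-3-23-22-1-3 0-4-2-1 0-35"/><path data-order="1" d="M151 263l-1 2 0 8-1 1 0 3-4 5"/><path data-order="1" d="M137 219l0 10 1 1 0 23 4 6 1 7 2 1 0 15"/><path data-order="1" d="M246 218l4-7 36-36 1-5 4-4"/><path data-order="1" d="M17 215l0 130"/><path data-order="2" d="M291 166l8-8"/><path data-order="1" d="M291 159l8-1"/><path data-order="1" d="M262 157l40 0"/><path data-order="2" d="M302 157l7-2 9-5 20-20"/><path data-order="1" d="M370 150l-11-7-8-6-12-12 0-6-1-1"/><path data-order="1" d="M326 149l9-10 3-9"/><path data-order="2" d="M338 130l0-12"/><path data-order="2" d="M338 118l0-7-1-1 0-19 1-1 1-7 7-12 20-20 1-2 0-24"/><path data-order="1" d="M154 77l0-35-4-4"/><path data-order="1" d="M17 74l0-57"/><path data-order="1" d="M149 73l0-6 1-1 0-28"/><path data-order="2" d="M150 38l-21-21-112 0"/><path data-order="1" d="M527 31l0-14"/><path data-order="2" d="M367 25l0-8-1 0"/>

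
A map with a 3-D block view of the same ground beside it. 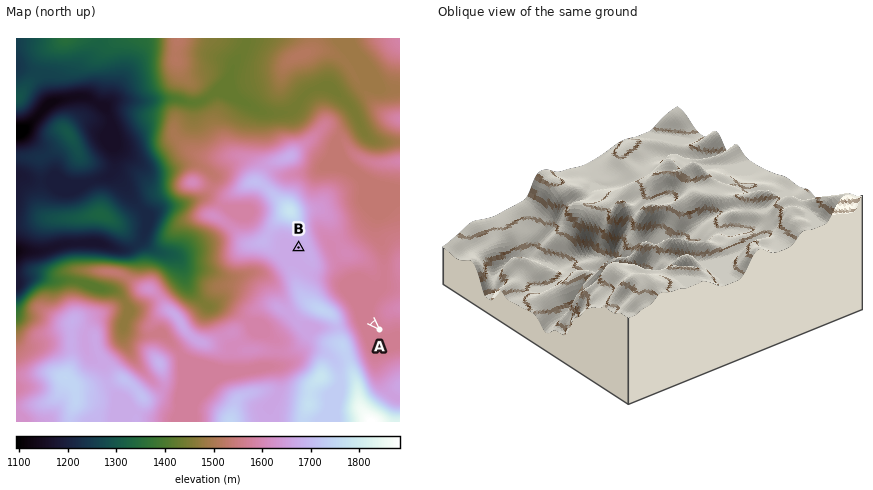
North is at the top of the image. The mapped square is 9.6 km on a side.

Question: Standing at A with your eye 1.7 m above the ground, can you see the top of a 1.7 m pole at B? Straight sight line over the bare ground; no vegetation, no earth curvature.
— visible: false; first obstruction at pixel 322 272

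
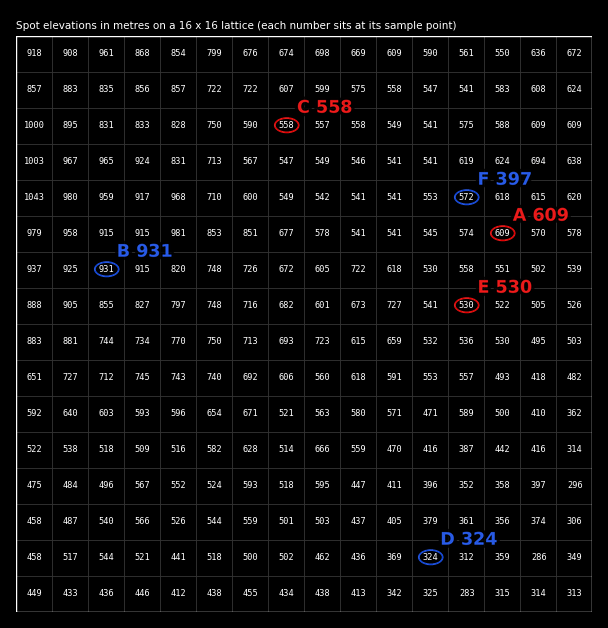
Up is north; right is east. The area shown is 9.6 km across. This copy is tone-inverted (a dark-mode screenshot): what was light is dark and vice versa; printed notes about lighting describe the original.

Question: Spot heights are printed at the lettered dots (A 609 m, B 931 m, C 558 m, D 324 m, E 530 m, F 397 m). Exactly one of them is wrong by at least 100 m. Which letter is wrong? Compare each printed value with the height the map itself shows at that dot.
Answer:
F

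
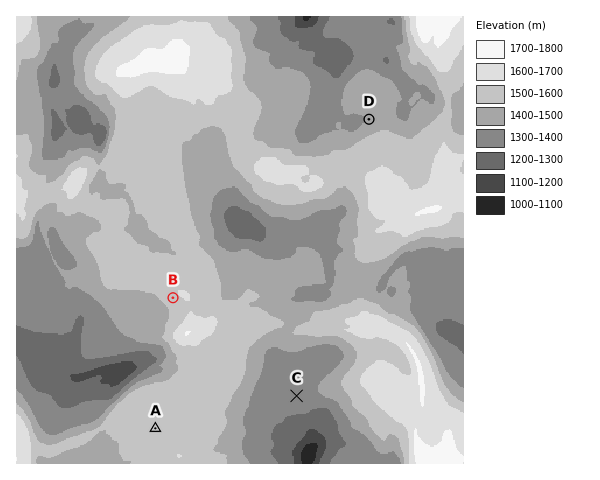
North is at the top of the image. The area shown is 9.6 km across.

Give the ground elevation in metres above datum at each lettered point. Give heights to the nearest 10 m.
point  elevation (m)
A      1540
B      1540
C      1340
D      1420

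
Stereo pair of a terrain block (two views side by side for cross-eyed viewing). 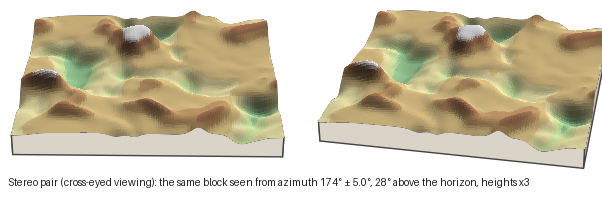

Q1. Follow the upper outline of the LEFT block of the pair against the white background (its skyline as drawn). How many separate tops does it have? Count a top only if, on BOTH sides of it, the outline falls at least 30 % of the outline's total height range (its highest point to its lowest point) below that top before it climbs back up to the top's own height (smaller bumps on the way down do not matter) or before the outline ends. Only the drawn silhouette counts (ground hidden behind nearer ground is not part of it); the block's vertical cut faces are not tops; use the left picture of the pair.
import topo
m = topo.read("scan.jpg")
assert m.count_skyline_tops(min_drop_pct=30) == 1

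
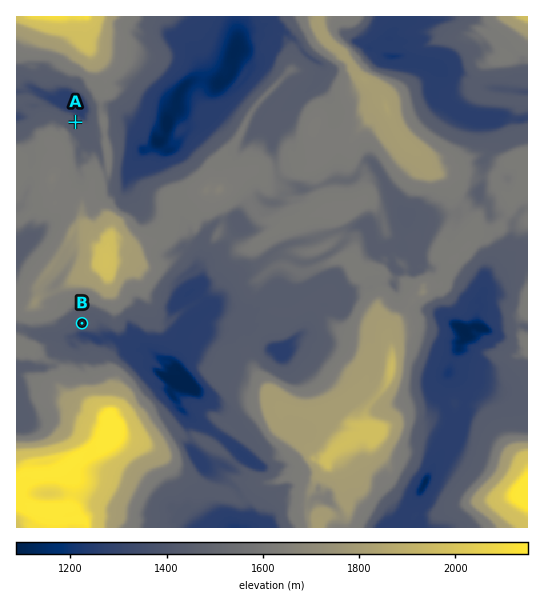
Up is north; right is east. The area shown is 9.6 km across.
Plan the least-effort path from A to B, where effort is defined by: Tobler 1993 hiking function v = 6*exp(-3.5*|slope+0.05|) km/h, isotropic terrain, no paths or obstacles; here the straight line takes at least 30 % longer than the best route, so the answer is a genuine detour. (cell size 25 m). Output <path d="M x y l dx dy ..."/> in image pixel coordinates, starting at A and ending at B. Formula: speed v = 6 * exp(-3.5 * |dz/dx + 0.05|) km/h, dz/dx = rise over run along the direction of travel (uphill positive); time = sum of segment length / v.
<path d="M75 122l0 9-1 3 4 8 0 1-3 6 0 16 4 8 0 6-6 14 0 4-46 90 0 8-5 11 0 5 4 8 3 3 2 1 22 0 13-6 3 0 13 6"/>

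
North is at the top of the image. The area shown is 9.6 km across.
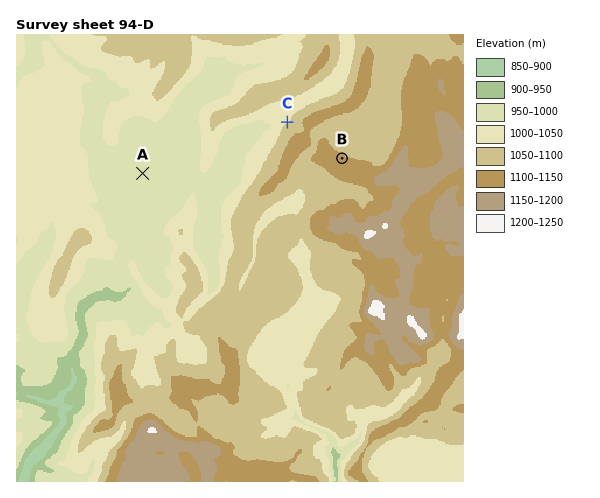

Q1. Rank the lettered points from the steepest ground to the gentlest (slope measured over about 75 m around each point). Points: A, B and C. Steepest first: C B A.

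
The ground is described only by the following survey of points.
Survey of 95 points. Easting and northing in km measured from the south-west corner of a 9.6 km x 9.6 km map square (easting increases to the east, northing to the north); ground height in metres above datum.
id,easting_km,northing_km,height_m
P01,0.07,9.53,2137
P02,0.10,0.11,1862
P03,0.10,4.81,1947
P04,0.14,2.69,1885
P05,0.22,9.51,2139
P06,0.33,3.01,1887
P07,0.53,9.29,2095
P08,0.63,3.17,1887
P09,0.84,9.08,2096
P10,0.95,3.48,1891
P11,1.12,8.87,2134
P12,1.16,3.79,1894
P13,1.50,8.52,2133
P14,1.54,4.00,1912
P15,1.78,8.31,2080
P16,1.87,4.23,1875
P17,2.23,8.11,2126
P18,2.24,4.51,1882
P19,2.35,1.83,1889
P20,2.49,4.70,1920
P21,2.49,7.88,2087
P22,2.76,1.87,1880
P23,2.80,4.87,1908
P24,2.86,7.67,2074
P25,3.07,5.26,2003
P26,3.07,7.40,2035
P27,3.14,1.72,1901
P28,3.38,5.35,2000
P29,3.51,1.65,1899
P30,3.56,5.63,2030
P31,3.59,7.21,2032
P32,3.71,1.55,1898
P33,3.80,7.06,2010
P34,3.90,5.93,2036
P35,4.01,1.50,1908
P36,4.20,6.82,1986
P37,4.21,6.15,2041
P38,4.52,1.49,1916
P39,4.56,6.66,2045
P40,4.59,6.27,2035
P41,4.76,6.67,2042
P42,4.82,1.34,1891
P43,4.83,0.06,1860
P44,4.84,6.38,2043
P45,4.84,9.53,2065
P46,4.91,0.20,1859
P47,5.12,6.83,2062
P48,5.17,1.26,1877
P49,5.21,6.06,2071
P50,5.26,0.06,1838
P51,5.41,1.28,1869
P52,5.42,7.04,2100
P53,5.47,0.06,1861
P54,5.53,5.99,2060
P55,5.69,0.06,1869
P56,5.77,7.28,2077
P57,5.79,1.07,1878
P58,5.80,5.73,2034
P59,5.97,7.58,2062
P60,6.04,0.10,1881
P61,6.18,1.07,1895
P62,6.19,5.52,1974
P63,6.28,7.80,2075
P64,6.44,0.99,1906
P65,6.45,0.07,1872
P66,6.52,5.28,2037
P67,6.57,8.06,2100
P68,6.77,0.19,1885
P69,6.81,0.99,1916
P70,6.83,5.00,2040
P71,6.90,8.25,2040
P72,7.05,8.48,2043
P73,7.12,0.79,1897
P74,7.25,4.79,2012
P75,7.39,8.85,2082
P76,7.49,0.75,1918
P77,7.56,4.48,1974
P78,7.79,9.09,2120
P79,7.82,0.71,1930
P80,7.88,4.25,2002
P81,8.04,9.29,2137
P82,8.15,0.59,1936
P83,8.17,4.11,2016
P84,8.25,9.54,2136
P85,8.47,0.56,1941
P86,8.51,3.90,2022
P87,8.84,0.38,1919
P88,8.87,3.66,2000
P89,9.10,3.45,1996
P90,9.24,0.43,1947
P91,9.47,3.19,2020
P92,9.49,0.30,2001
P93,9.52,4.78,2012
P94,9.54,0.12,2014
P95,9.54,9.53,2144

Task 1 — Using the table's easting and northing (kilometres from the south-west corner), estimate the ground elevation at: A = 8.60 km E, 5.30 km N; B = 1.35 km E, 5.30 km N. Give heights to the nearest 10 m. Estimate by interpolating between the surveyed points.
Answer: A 2030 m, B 1970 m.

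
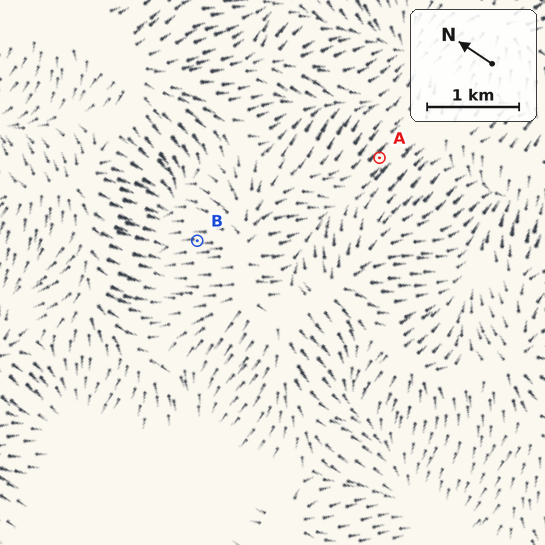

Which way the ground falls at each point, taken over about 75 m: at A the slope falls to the E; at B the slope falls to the NW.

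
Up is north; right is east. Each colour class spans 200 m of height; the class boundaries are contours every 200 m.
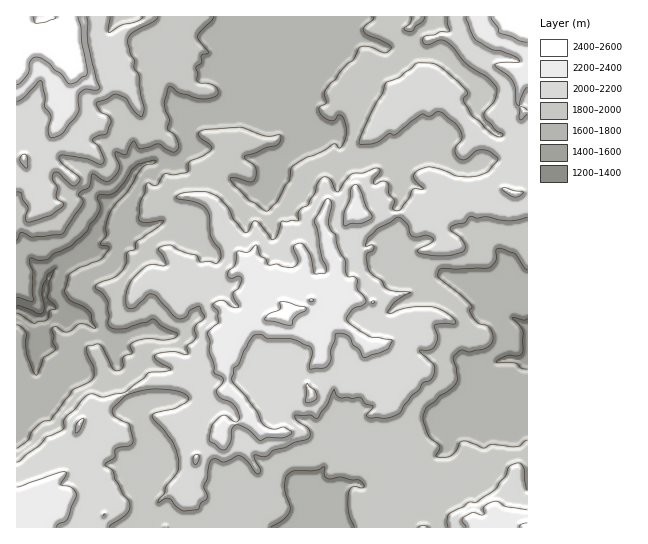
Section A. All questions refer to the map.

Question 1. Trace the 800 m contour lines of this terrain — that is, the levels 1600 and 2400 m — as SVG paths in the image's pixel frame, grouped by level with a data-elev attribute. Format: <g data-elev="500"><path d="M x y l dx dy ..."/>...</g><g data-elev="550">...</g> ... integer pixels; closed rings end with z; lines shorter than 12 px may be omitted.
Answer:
<g data-elev="1600"><path d="M527 369l-6-1-6-5-19-1 11-7 11 1 4-2 1-23-4-6-7-7 13 2 2-1"/><path d="M17 297l13 4 3 0 0-30-3-8 0-5 9 2 8-1 7-6 17-7 16-15 3-6 8-11 2-7-3-9 1-3 12 0 6-4 9-9 6-12 7-6 13-3 5 0-2 3-8 1-4 3-14 23-11 12-6 8-5 15 1 9-6 8 1 2 7 2-6 10-5 4-19 7-10 7-4 18 5 8 13 5 7 6 5 16-13-4-4 0-11 8-5-1-5-4-4 0-1 3 2 7-1 5 3 7-13 9-6 17-4-4-6-16-1-22-4-6-5-2"/></g><g data-elev="2400"><path d="M285 325l7 0 2-7 12-8 0-3-25-5-2 8-10 4-4 5z"/><path d="M17 85l4-2 7-9 2-12 5-5 7 2 7 4 6 7 6 4 8 10 6-1 7-6 4-1 1-6-5-25-1-19-3-9"/><path d="M56 17l-1 1-9 4-9 1-3-1-1-5"/><path d="M491 17l7 10 1 6 12 4 8 4 8 1"/></g>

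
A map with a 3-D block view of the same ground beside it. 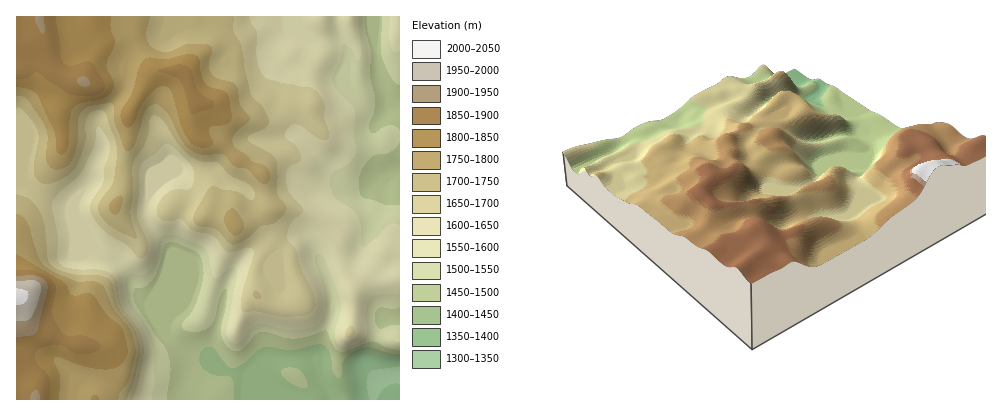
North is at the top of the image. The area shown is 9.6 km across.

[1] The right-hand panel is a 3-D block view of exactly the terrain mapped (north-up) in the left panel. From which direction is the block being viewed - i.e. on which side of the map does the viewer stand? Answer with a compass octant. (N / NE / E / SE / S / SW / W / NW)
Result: NW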